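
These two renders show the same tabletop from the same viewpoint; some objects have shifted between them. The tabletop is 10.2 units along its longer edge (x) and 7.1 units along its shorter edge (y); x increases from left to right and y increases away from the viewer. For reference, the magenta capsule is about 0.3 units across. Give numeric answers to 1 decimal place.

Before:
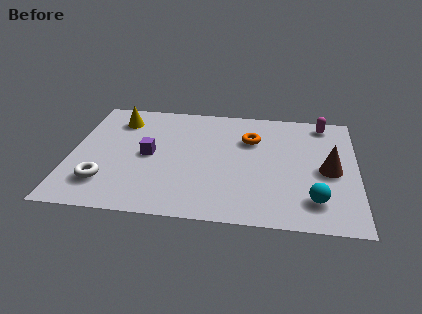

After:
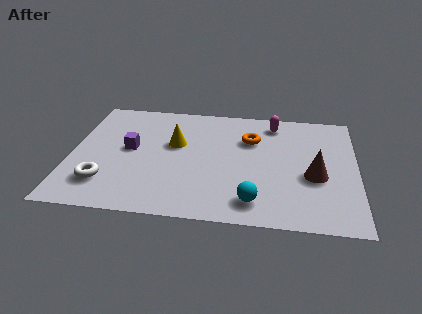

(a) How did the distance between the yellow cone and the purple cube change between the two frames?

-0.7

Before: roughly 2.4 units apart; after: 1.7. That's 0.7 units closer together.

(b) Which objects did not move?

the orange torus and the white torus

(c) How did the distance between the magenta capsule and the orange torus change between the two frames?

-1.5

Before: roughly 2.9 units apart; after: 1.4. That's 1.5 units closer together.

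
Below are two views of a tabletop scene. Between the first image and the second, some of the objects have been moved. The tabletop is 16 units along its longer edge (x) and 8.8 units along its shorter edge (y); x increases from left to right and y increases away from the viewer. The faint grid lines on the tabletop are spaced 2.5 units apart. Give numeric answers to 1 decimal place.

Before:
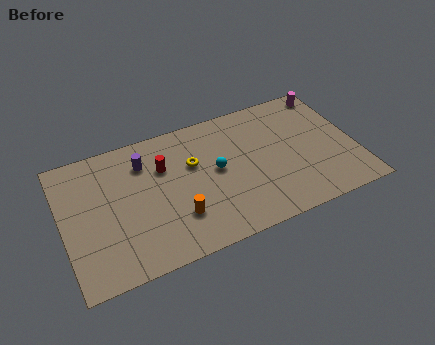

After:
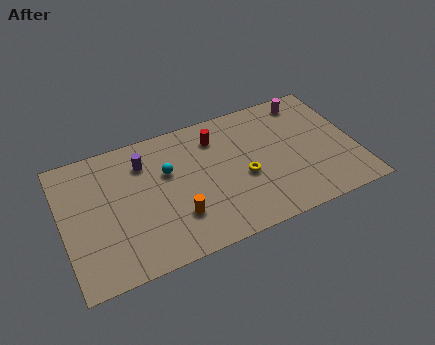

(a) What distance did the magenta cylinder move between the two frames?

1.3

From (15.1, 7.8) to (13.8, 7.6), the magenta cylinder covered √(1.3² + 0.2²) ≈ 1.3 units.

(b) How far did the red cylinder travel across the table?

3.1

The red cylinder moved from about (5.6, 6.0) to (8.6, 6.9), a distance of √(3.0² + 0.9²) ≈ 3.1.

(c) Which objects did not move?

the purple cylinder and the orange cylinder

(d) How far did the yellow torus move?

3.2

The yellow torus was near (7.2, 5.6) before and (9.8, 3.7) after, so it travelled √(2.6² + 1.9²) ≈ 3.2 units.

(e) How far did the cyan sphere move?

2.8

The cyan sphere was near (8.4, 4.7) before and (5.8, 5.6) after, so it travelled √(2.6² + 0.9²) ≈ 2.8 units.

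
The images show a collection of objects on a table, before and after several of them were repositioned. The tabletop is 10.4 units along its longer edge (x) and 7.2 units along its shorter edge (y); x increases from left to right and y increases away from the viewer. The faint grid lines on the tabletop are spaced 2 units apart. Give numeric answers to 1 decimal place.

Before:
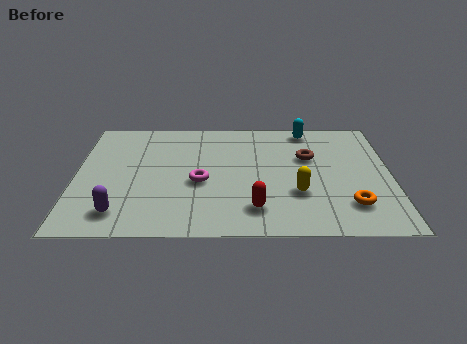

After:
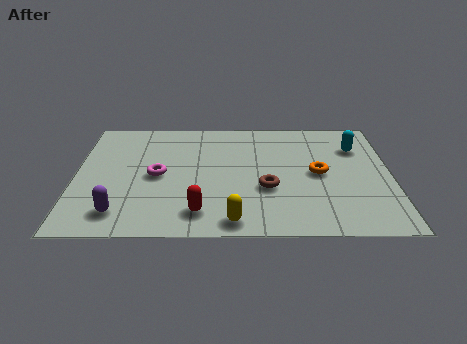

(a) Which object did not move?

the purple capsule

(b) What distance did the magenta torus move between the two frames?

1.5

The magenta torus moved from about (4.1, 3.1) to (2.7, 3.5), a distance of √(1.4² + 0.4²) ≈ 1.5.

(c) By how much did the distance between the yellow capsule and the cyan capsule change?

+2.0

Before: roughly 4.0 units apart; after: 6.0. That's 2.0 units further apart.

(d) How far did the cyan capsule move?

2.0

From (7.7, 6.4) to (9.3, 5.2), the cyan capsule covered √(1.6² + 1.2²) ≈ 2.0 units.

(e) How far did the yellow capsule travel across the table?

2.6

The yellow capsule moved from about (7.3, 2.4) to (5.2, 0.8), a distance of √(2.1² + 1.6²) ≈ 2.6.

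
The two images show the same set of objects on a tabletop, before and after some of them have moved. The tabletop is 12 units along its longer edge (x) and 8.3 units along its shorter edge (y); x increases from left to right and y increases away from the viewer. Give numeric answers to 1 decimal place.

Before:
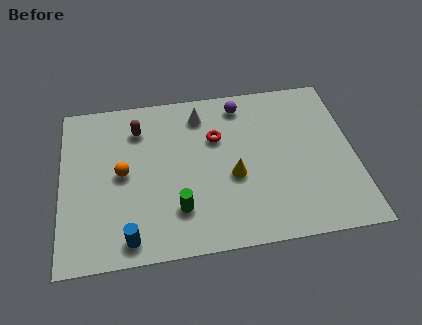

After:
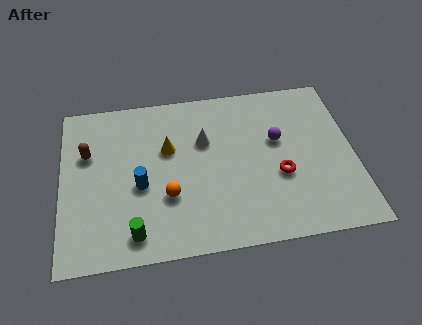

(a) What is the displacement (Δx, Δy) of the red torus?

(2.5, -2.3)

The red torus started near (6.4, 5.5) and ended near (8.9, 3.2).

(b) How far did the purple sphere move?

2.5

The purple sphere was near (7.5, 7.1) before and (8.9, 5.0) after, so it travelled √(1.4² + 2.1²) ≈ 2.5 units.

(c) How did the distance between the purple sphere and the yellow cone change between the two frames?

+0.8

They were about 3.7 units apart before and 4.5 after — 0.8 units further apart.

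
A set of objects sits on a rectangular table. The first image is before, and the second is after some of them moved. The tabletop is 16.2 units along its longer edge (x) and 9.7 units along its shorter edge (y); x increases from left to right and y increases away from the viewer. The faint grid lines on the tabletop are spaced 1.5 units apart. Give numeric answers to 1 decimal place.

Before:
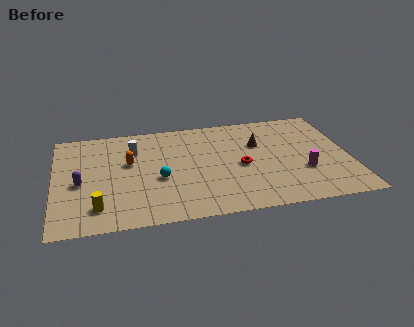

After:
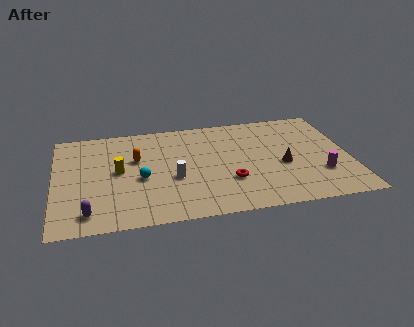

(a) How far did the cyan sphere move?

1.0

From (5.7, 4.0) to (4.7, 4.2), the cyan sphere covered √(1.0² + 0.2²) ≈ 1.0 units.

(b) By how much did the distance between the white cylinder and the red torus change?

-3.3

Before: roughly 6.4 units apart; after: 3.1. That's 3.3 units closer together.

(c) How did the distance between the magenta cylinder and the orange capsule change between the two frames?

+0.7

They were about 9.8 units apart before and 10.5 after — 0.7 units further apart.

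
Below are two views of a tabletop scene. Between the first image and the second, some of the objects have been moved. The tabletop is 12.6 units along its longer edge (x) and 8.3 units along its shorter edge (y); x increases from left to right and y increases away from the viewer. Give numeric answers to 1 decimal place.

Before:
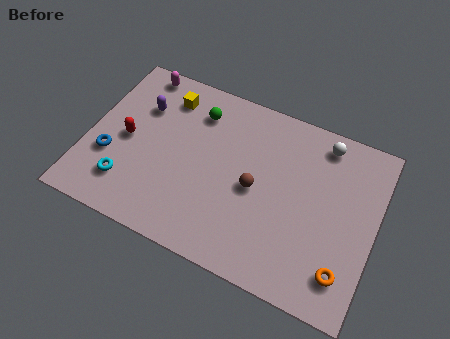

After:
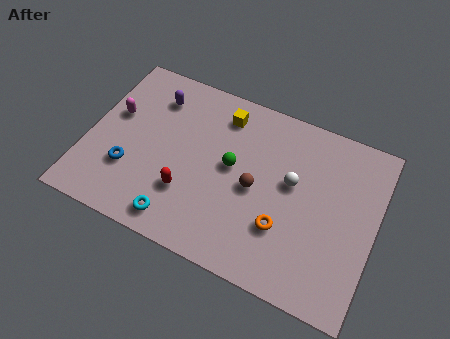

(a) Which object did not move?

the brown sphere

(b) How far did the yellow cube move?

2.5

From (3.1, 6.7) to (5.6, 6.8), the yellow cube covered √(2.5² + 0.1²) ≈ 2.5 units.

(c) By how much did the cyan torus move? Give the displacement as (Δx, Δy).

(2.4, -0.8)

From the two frames, the cyan torus sits at roughly (2.0, 1.9) before and (4.4, 1.1) after.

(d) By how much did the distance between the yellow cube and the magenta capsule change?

+3.3

Before: roughly 1.6 units apart; after: 4.9. That's 3.3 units further apart.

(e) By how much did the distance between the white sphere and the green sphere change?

-2.9

The distance was about 5.5 in the first image and 2.6 in the second, so they moved 2.9 units closer together.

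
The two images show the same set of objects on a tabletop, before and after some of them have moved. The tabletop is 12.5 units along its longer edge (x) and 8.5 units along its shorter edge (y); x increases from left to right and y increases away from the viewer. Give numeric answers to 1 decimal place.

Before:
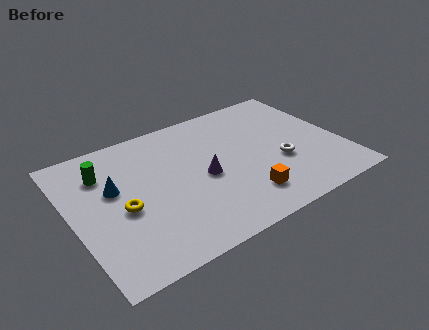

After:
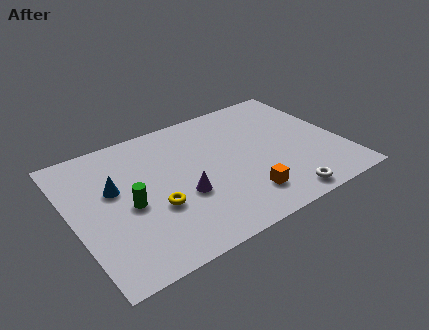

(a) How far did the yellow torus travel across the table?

1.5

From (2.2, 3.7) to (3.6, 3.1), the yellow torus covered √(1.4² + 0.6²) ≈ 1.5 units.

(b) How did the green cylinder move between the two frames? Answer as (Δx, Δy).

(0.8, -2.5)

From the two frames, the green cylinder sits at roughly (1.7, 6.3) before and (2.5, 3.8) after.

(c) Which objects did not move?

the blue cone and the orange cube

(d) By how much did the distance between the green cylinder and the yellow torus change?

-1.3

The distance was about 2.6 in the first image and 1.3 in the second, so they moved 1.3 units closer together.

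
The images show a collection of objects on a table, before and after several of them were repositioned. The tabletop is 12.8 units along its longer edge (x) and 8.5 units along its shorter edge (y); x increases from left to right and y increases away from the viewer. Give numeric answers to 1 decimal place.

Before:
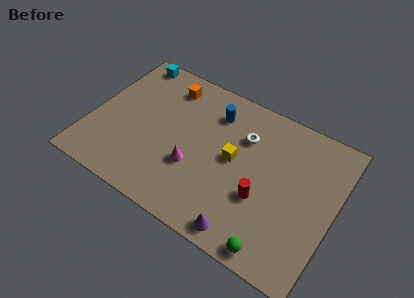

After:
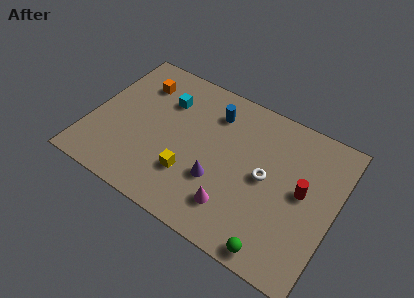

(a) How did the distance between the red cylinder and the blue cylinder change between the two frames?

+0.7

The distance was about 4.7 in the first image and 5.4 in the second, so they moved 0.7 units further apart.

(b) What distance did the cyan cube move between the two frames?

2.8

The cyan cube moved from about (1.3, 7.7) to (3.6, 6.1), a distance of √(2.3² + 1.6²) ≈ 2.8.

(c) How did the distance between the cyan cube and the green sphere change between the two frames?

-2.8

The distance was about 11.3 in the first image and 8.5 in the second, so they moved 2.8 units closer together.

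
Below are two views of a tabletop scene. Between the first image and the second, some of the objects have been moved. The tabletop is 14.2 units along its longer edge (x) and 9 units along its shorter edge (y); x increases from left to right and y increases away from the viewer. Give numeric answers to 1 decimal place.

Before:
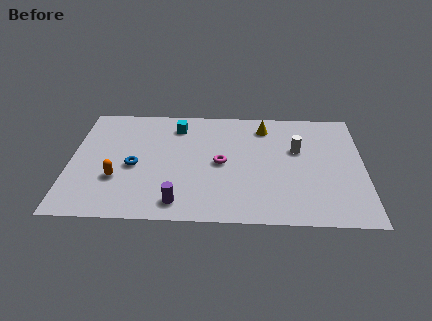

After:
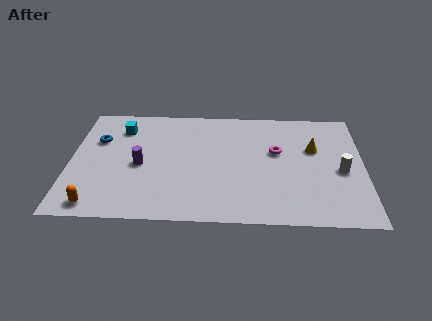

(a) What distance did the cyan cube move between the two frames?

2.7

The cyan cube moved from about (5.1, 7.3) to (2.4, 7.0), a distance of √(2.7² + 0.3²) ≈ 2.7.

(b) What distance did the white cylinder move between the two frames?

2.6

The white cylinder was near (11.0, 5.6) before and (13.1, 4.0) after, so it travelled √(2.1² + 1.6²) ≈ 2.6 units.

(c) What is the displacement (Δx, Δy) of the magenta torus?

(2.7, 1.0)

The magenta torus was at about (7.3, 4.4) and moved to about (10.0, 5.4).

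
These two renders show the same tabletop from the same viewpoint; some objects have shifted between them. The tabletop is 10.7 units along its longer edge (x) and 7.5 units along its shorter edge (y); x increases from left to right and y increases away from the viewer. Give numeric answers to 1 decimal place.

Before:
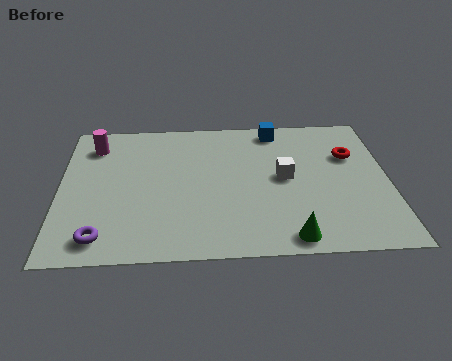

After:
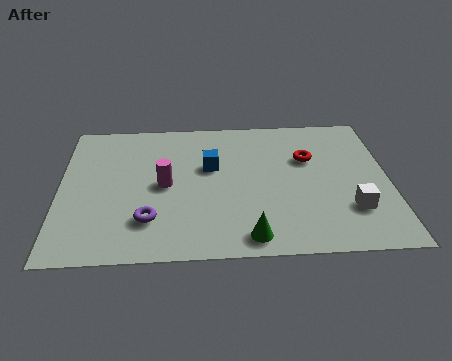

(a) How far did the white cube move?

2.8

From (7.3, 3.9) to (9.4, 2.1), the white cube covered √(2.1² + 1.8²) ≈ 2.8 units.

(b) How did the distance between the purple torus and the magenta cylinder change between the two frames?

-3.0

Before: roughly 4.9 units apart; after: 1.9. That's 3.0 units closer together.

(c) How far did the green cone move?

1.3

The green cone moved from about (7.4, 0.8) to (6.1, 0.9), a distance of √(1.3² + 0.1²) ≈ 1.3.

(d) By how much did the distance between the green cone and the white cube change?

+0.4

The distance was about 3.1 in the first image and 3.5 in the second, so they moved 0.4 units further apart.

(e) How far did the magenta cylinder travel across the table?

3.3

The magenta cylinder was near (1.1, 6.0) before and (3.4, 3.7) after, so it travelled √(2.3² + 2.3²) ≈ 3.3 units.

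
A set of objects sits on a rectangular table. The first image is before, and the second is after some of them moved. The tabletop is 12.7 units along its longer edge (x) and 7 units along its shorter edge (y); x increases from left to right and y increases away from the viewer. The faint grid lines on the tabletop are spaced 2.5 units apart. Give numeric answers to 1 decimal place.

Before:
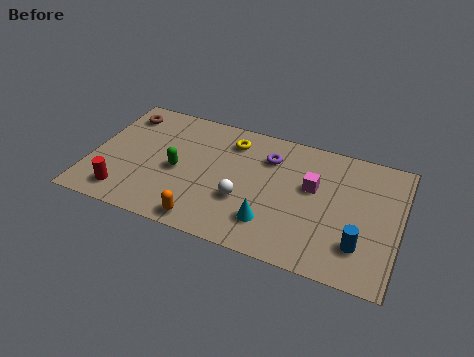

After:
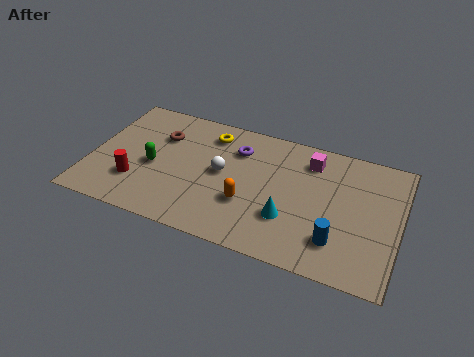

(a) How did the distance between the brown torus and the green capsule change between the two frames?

-1.8

The distance was about 3.6 in the first image and 1.8 in the second, so they moved 1.8 units closer together.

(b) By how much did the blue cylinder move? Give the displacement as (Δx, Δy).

(-0.9, -0.1)

The blue cylinder was at about (11.2, 1.8) and moved to about (10.3, 1.7).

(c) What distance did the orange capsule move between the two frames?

2.3

From (5.0, 0.8) to (6.6, 2.4), the orange capsule covered √(1.6² + 1.6²) ≈ 2.3 units.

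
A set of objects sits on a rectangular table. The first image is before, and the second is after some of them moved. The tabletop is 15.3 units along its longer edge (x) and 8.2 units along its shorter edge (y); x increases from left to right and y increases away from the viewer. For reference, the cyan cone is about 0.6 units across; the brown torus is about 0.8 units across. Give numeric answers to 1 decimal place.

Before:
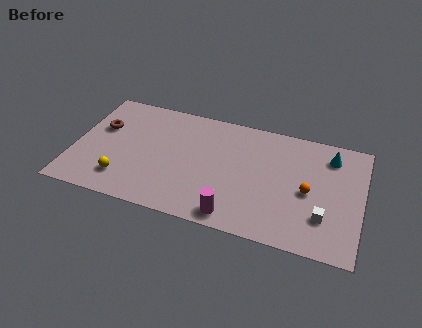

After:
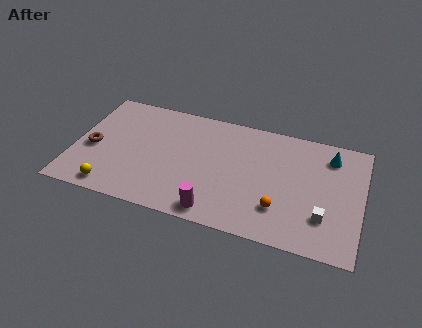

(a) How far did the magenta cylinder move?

1.0

From (8.8, 1.0) to (7.8, 1.0), the magenta cylinder covered √(1.0² + 0.0²) ≈ 1.0 units.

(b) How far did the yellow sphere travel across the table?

0.9

From (2.8, 1.8) to (2.3, 1.0), the yellow sphere covered √(0.5² + 0.8²) ≈ 0.9 units.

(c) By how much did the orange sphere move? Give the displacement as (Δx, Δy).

(-1.4, -1.6)

The orange sphere was at about (12.5, 3.8) and moved to about (11.1, 2.2).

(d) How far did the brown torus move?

1.6

From (1.3, 5.2) to (1.0, 3.6), the brown torus covered √(0.3² + 1.6²) ≈ 1.6 units.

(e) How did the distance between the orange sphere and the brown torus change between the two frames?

-1.1

They were about 11.3 units apart before and 10.2 after — 1.1 units closer together.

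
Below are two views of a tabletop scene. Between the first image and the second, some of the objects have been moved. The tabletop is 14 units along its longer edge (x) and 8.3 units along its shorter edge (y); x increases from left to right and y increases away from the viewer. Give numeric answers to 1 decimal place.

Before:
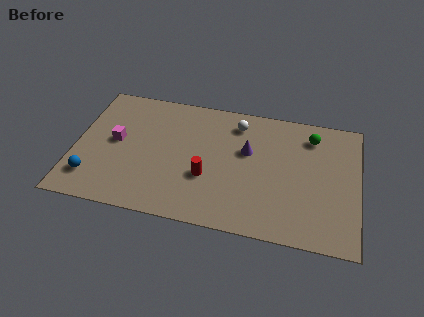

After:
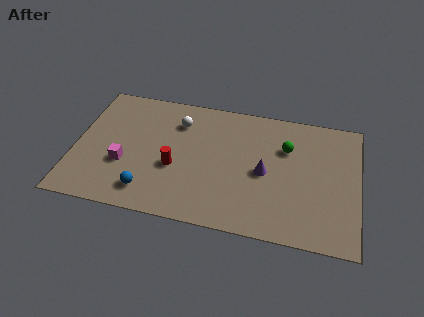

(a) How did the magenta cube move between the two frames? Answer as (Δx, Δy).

(0.5, -1.4)

The magenta cube started near (2.0, 4.4) and ended near (2.5, 3.0).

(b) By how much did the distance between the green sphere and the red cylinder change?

-0.3

The distance was about 6.2 in the first image and 5.9 in the second, so they moved 0.3 units closer together.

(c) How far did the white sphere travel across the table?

2.9

The white sphere moved from about (7.9, 6.8) to (5.0, 6.3), a distance of √(2.9² + 0.5²) ≈ 2.9.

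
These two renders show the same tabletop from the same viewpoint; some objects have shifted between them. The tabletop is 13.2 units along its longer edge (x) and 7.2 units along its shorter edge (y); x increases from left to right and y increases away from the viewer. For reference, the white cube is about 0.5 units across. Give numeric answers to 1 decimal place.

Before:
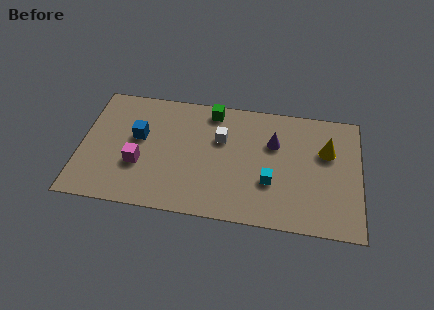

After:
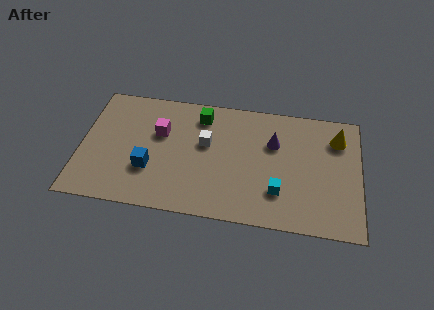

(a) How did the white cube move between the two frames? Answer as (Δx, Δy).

(-0.7, -0.4)

The white cube started near (6.6, 4.7) and ended near (5.9, 4.3).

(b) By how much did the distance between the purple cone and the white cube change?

+0.7

Before: roughly 2.5 units apart; after: 3.2. That's 0.7 units further apart.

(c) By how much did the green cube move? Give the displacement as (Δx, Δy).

(-0.5, -0.4)

The green cube was at about (6.1, 6.3) and moved to about (5.6, 5.9).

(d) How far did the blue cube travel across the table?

1.9

The blue cube was near (2.7, 4.2) before and (3.3, 2.4) after, so it travelled √(0.6² + 1.8²) ≈ 1.9 units.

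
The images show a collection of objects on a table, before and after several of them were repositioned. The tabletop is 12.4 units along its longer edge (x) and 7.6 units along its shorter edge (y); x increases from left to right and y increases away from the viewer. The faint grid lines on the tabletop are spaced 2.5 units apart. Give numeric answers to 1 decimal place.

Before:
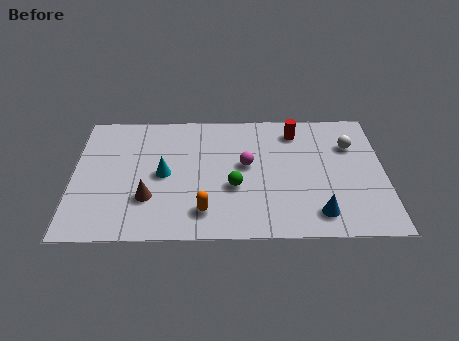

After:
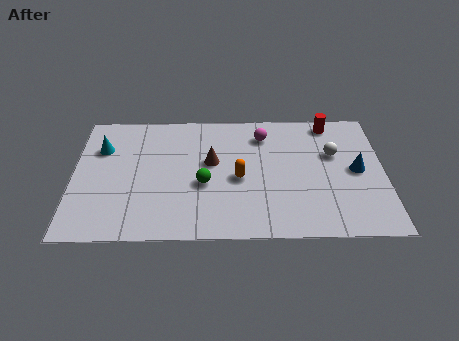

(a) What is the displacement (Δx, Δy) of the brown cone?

(2.5, 2.1)

From the two frames, the brown cone sits at roughly (3.0, 2.3) before and (5.5, 4.4) after.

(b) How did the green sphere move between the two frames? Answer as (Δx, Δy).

(-1.2, 0.2)

The green sphere started near (6.4, 2.9) and ended near (5.2, 3.1).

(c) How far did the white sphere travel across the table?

0.9

From (11.1, 5.3) to (10.4, 4.8), the white sphere covered √(0.7² + 0.5²) ≈ 0.9 units.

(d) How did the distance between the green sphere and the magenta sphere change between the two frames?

+2.4

They were about 1.4 units apart before and 3.8 after — 2.4 units further apart.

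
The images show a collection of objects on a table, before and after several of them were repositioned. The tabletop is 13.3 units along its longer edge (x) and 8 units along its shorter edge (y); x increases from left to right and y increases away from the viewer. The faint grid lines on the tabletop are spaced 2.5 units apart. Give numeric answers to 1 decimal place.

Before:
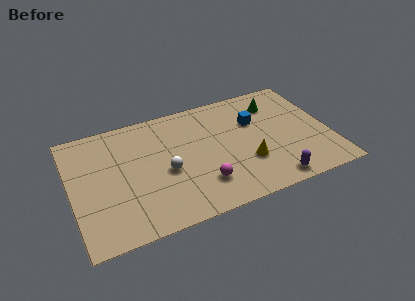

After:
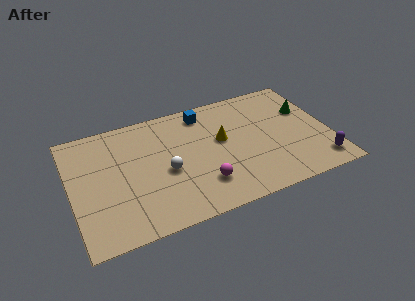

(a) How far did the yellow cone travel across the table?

2.3

The yellow cone was near (8.9, 2.6) before and (7.8, 4.6) after, so it travelled √(1.1² + 2.0²) ≈ 2.3 units.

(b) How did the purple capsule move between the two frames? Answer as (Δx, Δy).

(2.5, 0.4)

The purple capsule started near (10.0, 0.9) and ended near (12.5, 1.3).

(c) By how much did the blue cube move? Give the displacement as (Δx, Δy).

(-2.5, 1.5)

The blue cube was at about (9.6, 5.3) and moved to about (7.1, 6.8).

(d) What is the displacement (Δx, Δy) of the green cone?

(1.5, -1.0)

The green cone started near (10.8, 6.2) and ended near (12.3, 5.2).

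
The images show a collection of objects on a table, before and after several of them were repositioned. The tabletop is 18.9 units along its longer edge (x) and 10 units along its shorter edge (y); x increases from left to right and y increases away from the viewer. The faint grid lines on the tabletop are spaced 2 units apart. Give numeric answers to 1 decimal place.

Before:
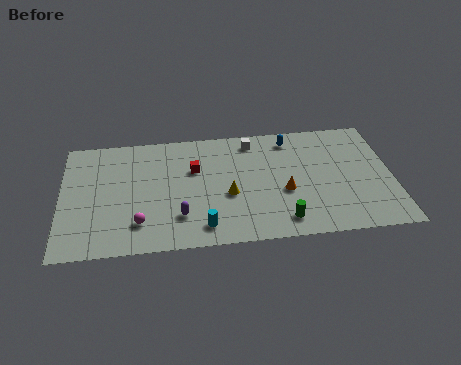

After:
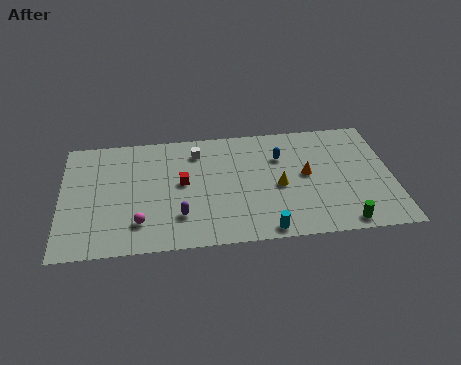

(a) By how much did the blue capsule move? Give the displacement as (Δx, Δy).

(-0.6, -1.5)

The blue capsule was at about (13.2, 8.5) and moved to about (12.6, 7.0).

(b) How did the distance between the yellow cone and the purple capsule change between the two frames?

+2.8

Before: roughly 3.2 units apart; after: 6.0. That's 2.8 units further apart.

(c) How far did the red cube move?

1.3

The red cube was near (7.6, 6.5) before and (6.9, 5.4) after, so it travelled √(0.7² + 1.1²) ≈ 1.3 units.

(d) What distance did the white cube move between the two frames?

3.3

The white cube moved from about (11.0, 8.6) to (7.8, 8.0), a distance of √(3.2² + 0.6²) ≈ 3.3.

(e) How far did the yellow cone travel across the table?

2.9

From (9.5, 4.1) to (12.4, 4.5), the yellow cone covered √(2.9² + 0.4²) ≈ 2.9 units.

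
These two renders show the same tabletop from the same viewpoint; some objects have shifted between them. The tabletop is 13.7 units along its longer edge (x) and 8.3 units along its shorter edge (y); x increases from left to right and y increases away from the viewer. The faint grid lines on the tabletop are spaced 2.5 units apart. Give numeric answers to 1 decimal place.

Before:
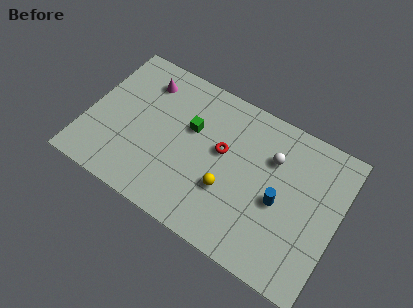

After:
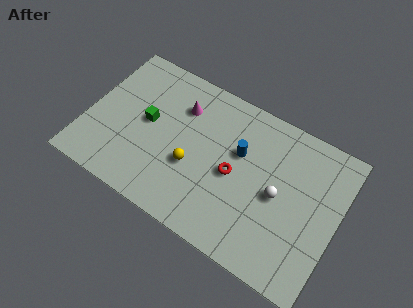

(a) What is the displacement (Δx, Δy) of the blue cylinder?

(-2.4, 1.5)

The blue cylinder started near (10.6, 3.7) and ended near (8.2, 5.2).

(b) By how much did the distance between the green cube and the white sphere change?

+2.9

The distance was about 4.4 in the first image and 7.3 in the second, so they moved 2.9 units further apart.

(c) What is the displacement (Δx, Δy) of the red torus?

(0.8, -0.9)

The red torus was at about (7.3, 4.8) and moved to about (8.1, 3.9).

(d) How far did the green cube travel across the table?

2.4

The green cube was near (5.5, 5.2) before and (3.2, 4.4) after, so it travelled √(2.3² + 0.8²) ≈ 2.4 units.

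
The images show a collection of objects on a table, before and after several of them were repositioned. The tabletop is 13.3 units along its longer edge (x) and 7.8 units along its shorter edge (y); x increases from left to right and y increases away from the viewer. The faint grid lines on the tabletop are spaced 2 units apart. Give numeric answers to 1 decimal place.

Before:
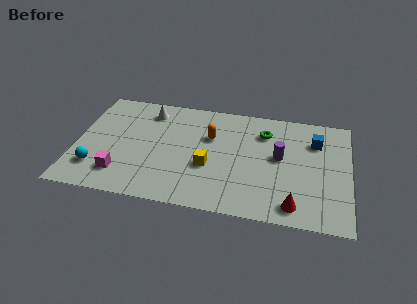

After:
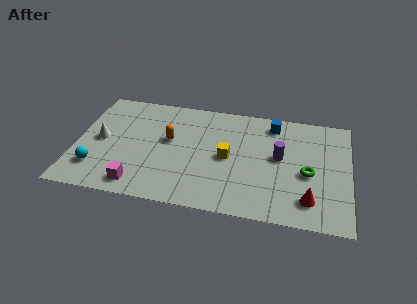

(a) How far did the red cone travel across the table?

0.9

The red cone moved from about (10.7, 1.1) to (11.4, 1.6), a distance of √(0.7² + 0.5²) ≈ 0.9.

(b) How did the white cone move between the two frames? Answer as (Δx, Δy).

(-2.2, -2.5)

The white cone was at about (3.4, 6.4) and moved to about (1.2, 3.9).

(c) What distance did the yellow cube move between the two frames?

1.2

The yellow cube moved from about (6.5, 3.0) to (7.4, 3.8), a distance of √(0.9² + 0.8²) ≈ 1.2.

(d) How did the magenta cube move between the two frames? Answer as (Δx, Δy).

(0.9, -0.6)

The magenta cube was at about (2.3, 1.7) and moved to about (3.2, 1.1).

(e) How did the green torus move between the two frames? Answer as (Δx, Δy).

(2.2, -2.5)

The green torus was at about (9.1, 5.9) and moved to about (11.3, 3.4).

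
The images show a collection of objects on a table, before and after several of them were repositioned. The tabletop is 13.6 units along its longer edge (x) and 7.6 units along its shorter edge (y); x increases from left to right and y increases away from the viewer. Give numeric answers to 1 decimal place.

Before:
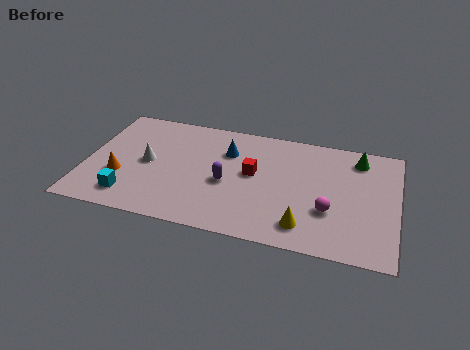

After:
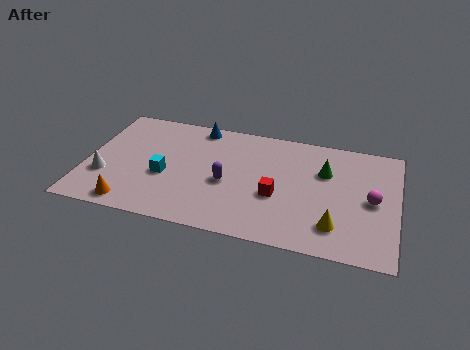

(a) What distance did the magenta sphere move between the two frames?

2.1

The magenta sphere was near (10.7, 2.6) before and (12.5, 3.7) after, so it travelled √(1.8² + 1.1²) ≈ 2.1 units.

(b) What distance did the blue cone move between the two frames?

2.0

The blue cone moved from about (6.1, 5.4) to (4.7, 6.8), a distance of √(1.4² + 1.4²) ≈ 2.0.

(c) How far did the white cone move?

2.2

The white cone moved from about (2.7, 3.8) to (0.9, 2.5), a distance of √(1.8² + 1.3²) ≈ 2.2.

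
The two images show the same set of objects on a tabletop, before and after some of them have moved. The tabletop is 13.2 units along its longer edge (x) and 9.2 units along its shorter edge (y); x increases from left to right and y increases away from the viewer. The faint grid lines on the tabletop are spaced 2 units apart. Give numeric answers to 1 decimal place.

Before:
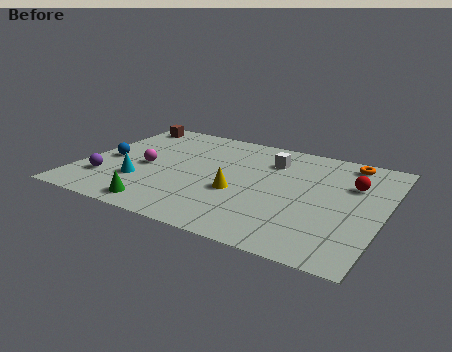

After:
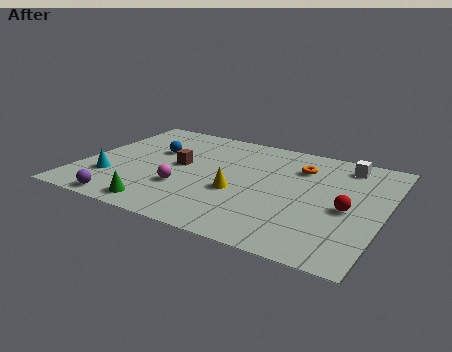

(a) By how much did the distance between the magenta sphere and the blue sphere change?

+1.6

The distance was about 1.7 in the first image and 3.3 in the second, so they moved 1.6 units further apart.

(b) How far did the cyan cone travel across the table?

1.3

The cyan cone moved from about (2.8, 2.8) to (1.5, 2.6), a distance of √(1.3² + 0.2²) ≈ 1.3.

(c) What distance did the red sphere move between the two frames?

2.1

The red sphere moved from about (11.7, 6.2) to (11.7, 4.1), a distance of √(0.0² + 2.1²) ≈ 2.1.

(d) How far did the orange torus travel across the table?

2.4

The orange torus was near (11.3, 8.1) before and (9.3, 6.8) after, so it travelled √(2.0² + 1.3²) ≈ 2.4 units.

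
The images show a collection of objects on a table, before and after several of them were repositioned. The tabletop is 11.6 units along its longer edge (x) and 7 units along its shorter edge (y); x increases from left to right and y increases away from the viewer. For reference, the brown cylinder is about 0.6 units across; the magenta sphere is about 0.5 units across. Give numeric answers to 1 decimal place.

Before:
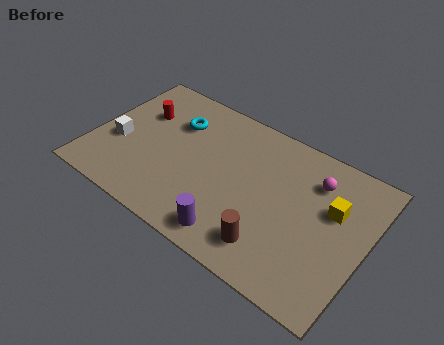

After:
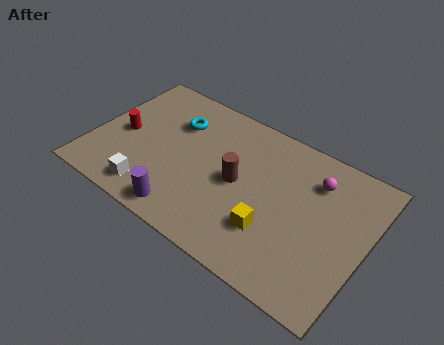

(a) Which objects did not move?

the cyan torus and the magenta sphere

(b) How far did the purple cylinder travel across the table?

2.1

The purple cylinder was near (6.5, 1.0) before and (4.4, 0.9) after, so it travelled √(2.1² + 0.1²) ≈ 2.1 units.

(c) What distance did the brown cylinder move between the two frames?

2.8

From (8.0, 1.4) to (6.2, 3.5), the brown cylinder covered √(1.8² + 2.1²) ≈ 2.8 units.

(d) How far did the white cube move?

2.5

The white cube moved from about (1.1, 2.8) to (2.9, 1.1), a distance of √(1.8² + 1.7²) ≈ 2.5.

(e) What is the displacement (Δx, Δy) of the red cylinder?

(-0.5, -1.4)

The red cylinder was at about (1.7, 4.7) and moved to about (1.2, 3.3).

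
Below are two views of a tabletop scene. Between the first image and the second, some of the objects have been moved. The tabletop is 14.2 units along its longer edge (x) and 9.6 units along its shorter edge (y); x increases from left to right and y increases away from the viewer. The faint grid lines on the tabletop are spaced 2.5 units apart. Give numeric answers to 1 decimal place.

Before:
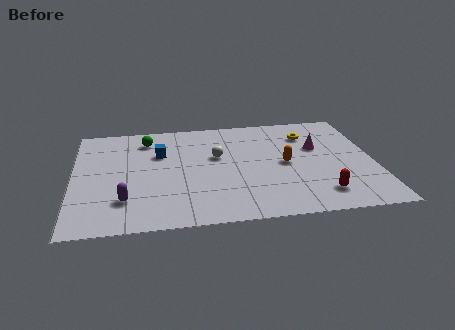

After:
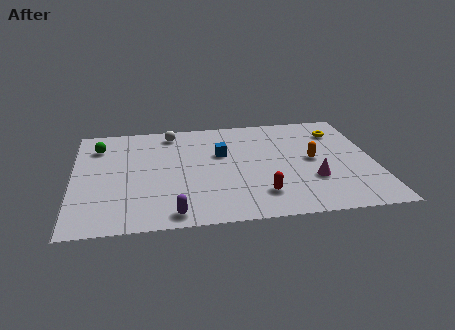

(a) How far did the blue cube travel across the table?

2.9

The blue cube was near (4.1, 6.4) before and (7.0, 6.0) after, so it travelled √(2.9² + 0.4²) ≈ 2.9 units.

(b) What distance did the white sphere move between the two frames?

3.3

The white sphere was near (6.8, 5.8) before and (4.7, 8.3) after, so it travelled √(2.1² + 2.5²) ≈ 3.3 units.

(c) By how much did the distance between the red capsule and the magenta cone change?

-1.5

The distance was about 4.2 in the first image and 2.7 in the second, so they moved 1.5 units closer together.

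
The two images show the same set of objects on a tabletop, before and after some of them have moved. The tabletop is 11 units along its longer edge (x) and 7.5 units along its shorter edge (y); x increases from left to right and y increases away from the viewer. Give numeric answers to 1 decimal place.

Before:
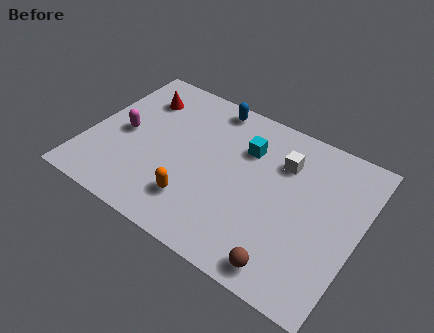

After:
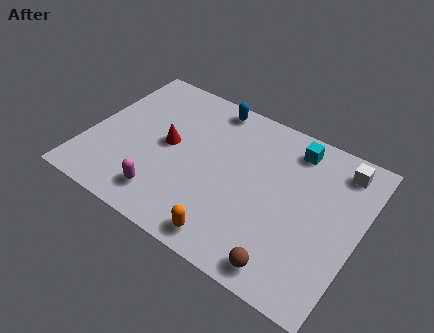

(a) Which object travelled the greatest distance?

the magenta capsule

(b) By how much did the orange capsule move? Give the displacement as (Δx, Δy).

(1.6, -0.9)

The orange capsule was at about (4.7, 1.8) and moved to about (6.3, 0.9).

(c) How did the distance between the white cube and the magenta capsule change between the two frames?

+1.5

The distance was about 6.6 in the first image and 8.1 in the second, so they moved 1.5 units further apart.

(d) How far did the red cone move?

2.3

The red cone moved from about (1.7, 5.7) to (3.2, 3.9), a distance of √(1.5² + 1.8²) ≈ 2.3.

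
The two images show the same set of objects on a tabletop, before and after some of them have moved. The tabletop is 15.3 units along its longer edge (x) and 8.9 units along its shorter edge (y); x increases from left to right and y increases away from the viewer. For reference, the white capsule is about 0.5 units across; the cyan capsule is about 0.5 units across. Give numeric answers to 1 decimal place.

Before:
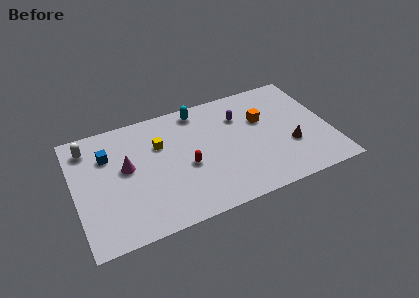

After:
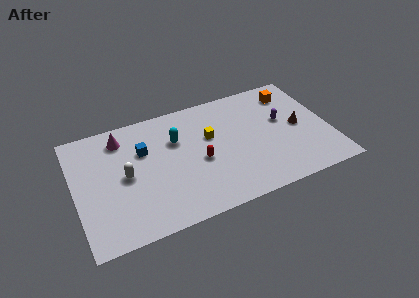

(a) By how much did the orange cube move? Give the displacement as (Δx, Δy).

(2.0, 1.5)

The orange cube started near (11.4, 5.7) and ended near (13.4, 7.2).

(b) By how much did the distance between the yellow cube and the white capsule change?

+0.9

Before: roughly 4.4 units apart; after: 5.3. That's 0.9 units further apart.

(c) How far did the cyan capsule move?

2.3

The cyan capsule was near (7.7, 7.8) before and (6.2, 6.0) after, so it travelled √(1.5² + 1.8²) ≈ 2.3 units.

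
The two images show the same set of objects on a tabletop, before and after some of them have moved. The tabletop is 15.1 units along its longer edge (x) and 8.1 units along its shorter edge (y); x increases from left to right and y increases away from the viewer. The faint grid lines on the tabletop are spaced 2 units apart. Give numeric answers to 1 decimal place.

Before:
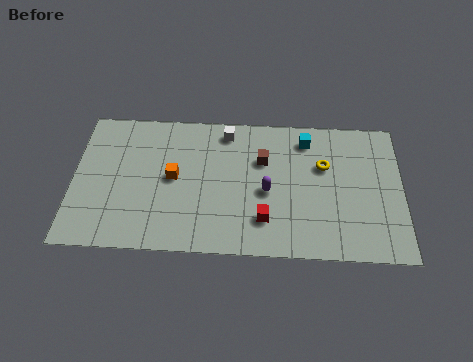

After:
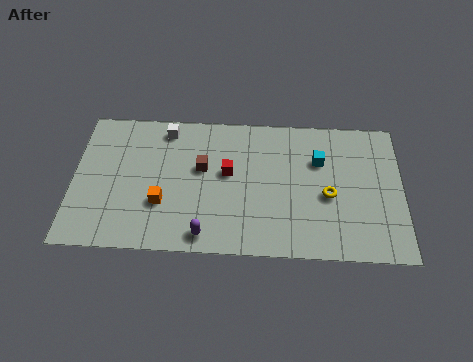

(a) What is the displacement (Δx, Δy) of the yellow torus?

(0.2, -1.7)

The yellow torus started near (11.5, 5.2) and ended near (11.7, 3.5).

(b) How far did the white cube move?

2.8

The white cube was near (7.0, 7.0) before and (4.2, 7.0) after, so it travelled √(2.8² + 0.0²) ≈ 2.8 units.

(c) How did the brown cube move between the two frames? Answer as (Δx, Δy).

(-2.8, -0.6)

From the two frames, the brown cube sits at roughly (8.7, 5.4) before and (5.9, 4.8) after.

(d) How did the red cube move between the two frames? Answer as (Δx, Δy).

(-1.7, 2.6)

From the two frames, the red cube sits at roughly (8.8, 2.0) before and (7.1, 4.6) after.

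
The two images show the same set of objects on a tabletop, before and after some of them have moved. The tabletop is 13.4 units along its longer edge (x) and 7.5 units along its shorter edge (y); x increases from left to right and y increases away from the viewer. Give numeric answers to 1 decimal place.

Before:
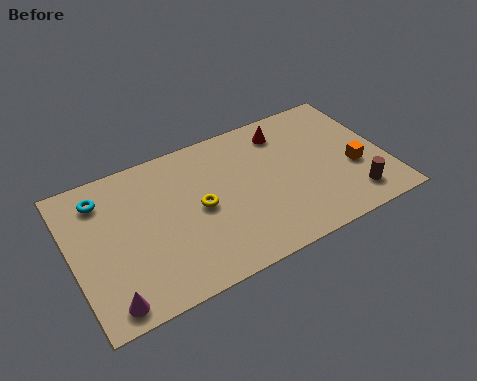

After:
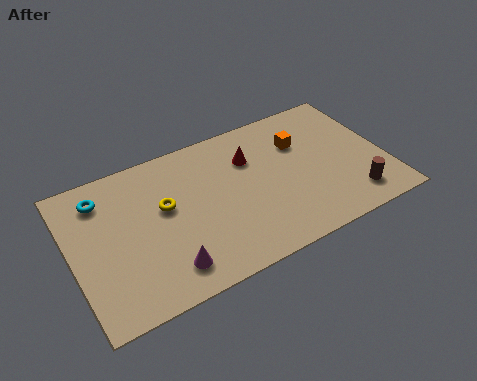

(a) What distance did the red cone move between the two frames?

1.8

The red cone was near (9.4, 6.1) before and (7.8, 5.3) after, so it travelled √(1.6² + 0.8²) ≈ 1.8 units.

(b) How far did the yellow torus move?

1.6

From (5.4, 3.7) to (4.0, 4.4), the yellow torus covered √(1.4² + 0.7²) ≈ 1.6 units.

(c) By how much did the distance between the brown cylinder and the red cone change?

+0.3

The distance was about 5.2 in the first image and 5.5 in the second, so they moved 0.3 units further apart.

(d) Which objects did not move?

the cyan torus and the brown cylinder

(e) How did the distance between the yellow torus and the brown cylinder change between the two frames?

+1.6

Before: roughly 6.7 units apart; after: 8.3. That's 1.6 units further apart.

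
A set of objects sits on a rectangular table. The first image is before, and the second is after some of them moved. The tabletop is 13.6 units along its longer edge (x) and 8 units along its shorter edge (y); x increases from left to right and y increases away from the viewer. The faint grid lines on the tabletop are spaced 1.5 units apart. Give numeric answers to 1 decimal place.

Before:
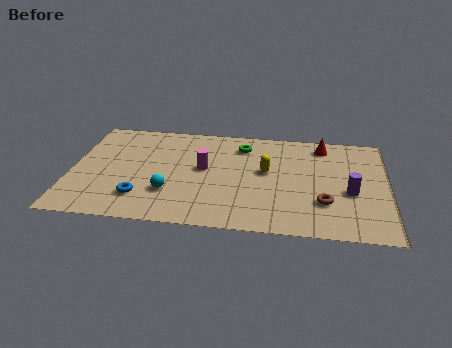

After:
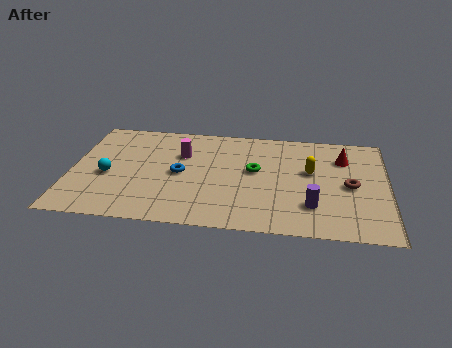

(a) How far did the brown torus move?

1.8

From (10.9, 2.4) to (12.0, 3.8), the brown torus covered √(1.1² + 1.4²) ≈ 1.8 units.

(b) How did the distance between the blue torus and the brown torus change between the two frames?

-0.5

The distance was about 7.8 in the first image and 7.3 in the second, so they moved 0.5 units closer together.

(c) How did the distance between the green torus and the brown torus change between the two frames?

-1.2

Before: roughly 5.4 units apart; after: 4.2. That's 1.2 units closer together.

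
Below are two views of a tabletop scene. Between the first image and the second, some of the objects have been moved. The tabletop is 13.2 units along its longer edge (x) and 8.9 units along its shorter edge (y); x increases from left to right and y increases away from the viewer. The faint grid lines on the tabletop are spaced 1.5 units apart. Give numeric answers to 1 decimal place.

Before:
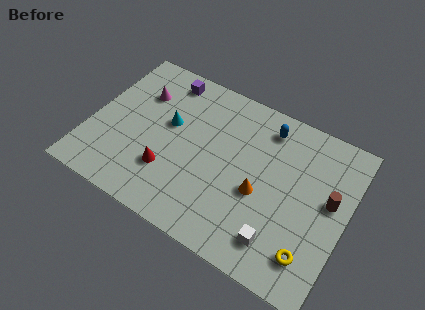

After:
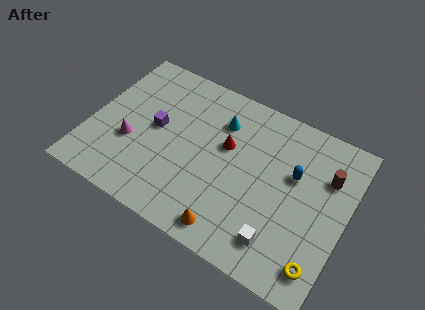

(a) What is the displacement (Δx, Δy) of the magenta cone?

(0.0, -3.0)

From the two frames, the magenta cone sits at roughly (2.2, 6.3) before and (2.2, 3.3) after.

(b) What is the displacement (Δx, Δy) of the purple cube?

(0.0, -3.0)

From the two frames, the purple cube sits at roughly (3.3, 7.7) before and (3.3, 4.7) after.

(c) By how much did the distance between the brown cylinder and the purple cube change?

-0.6

They were about 9.4 units apart before and 8.8 after — 0.6 units closer together.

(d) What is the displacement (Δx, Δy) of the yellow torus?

(0.5, -0.3)

The yellow torus was at about (11.8, 1.8) and moved to about (12.3, 1.5).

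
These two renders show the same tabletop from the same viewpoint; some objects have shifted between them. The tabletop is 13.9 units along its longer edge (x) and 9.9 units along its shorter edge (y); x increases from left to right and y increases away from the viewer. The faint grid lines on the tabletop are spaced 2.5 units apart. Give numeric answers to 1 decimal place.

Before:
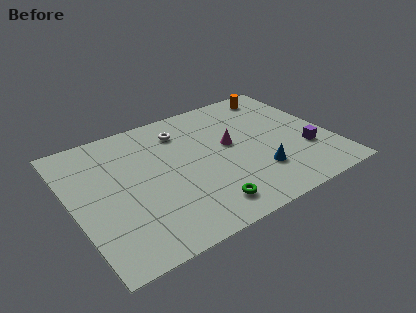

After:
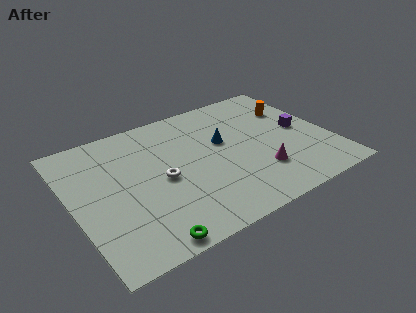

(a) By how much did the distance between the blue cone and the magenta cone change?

+0.5

Before: roughly 3.0 units apart; after: 3.5. That's 0.5 units further apart.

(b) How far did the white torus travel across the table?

3.6

The white torus moved from about (6.3, 7.8) to (4.7, 4.6), a distance of √(1.6² + 3.2²) ≈ 3.6.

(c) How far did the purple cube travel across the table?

1.8

The purple cube was near (12.4, 3.2) before and (12.5, 5.0) after, so it travelled √(0.1² + 1.8²) ≈ 1.8 units.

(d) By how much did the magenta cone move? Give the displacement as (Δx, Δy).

(1.1, -2.8)

The magenta cone was at about (8.6, 5.5) and moved to about (9.7, 2.7).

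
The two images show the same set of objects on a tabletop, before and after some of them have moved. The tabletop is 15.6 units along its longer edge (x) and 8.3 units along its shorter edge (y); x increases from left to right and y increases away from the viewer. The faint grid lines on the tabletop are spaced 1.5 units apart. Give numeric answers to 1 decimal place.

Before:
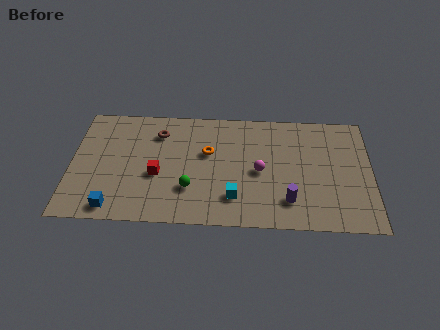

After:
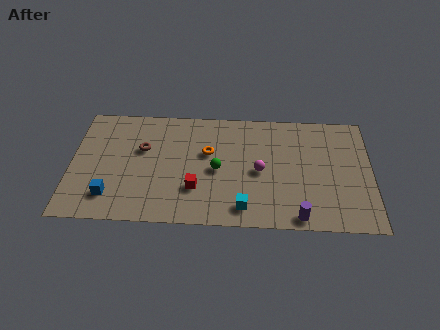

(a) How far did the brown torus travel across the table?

1.4

The brown torus was near (4.5, 6.4) before and (3.7, 5.2) after, so it travelled √(0.8² + 1.2²) ≈ 1.4 units.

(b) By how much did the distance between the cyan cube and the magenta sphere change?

+0.4

The distance was about 2.3 in the first image and 2.7 in the second, so they moved 0.4 units further apart.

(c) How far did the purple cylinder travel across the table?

1.2

The purple cylinder was near (11.3, 1.9) before and (11.8, 0.8) after, so it travelled √(0.5² + 1.1²) ≈ 1.2 units.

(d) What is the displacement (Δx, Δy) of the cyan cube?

(0.5, -0.7)

The cyan cube started near (8.5, 2.0) and ended near (9.0, 1.3).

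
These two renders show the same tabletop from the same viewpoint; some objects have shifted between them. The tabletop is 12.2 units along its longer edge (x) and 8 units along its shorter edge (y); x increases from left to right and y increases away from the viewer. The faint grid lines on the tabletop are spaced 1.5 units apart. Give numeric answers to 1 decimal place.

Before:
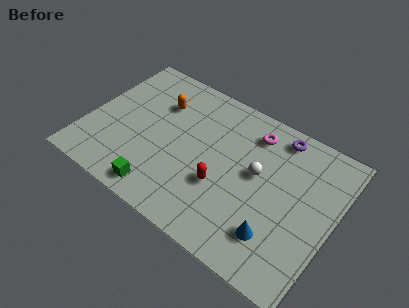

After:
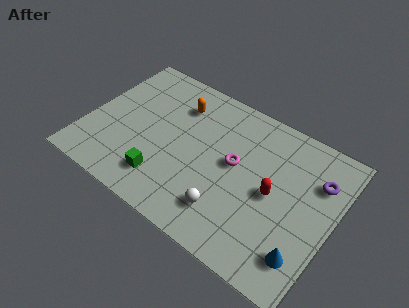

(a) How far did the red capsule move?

2.6

The red capsule moved from about (6.9, 2.9) to (9.3, 3.9), a distance of √(2.4² + 1.0²) ≈ 2.6.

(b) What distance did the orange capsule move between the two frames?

1.0

The orange capsule was near (3.2, 5.7) before and (4.1, 6.1) after, so it travelled √(0.9² + 0.4²) ≈ 1.0 units.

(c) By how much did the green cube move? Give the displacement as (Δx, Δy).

(0.0, 0.7)

The green cube started near (4.2, 1.0) and ended near (4.2, 1.7).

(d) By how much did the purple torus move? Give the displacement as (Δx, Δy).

(2.2, -1.3)

From the two frames, the purple torus sits at roughly (9.0, 7.0) before and (11.2, 5.7) after.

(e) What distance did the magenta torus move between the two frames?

2.2

The magenta torus was near (7.8, 6.5) before and (7.3, 4.4) after, so it travelled √(0.5² + 2.1²) ≈ 2.2 units.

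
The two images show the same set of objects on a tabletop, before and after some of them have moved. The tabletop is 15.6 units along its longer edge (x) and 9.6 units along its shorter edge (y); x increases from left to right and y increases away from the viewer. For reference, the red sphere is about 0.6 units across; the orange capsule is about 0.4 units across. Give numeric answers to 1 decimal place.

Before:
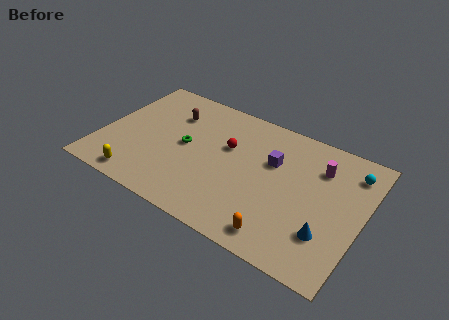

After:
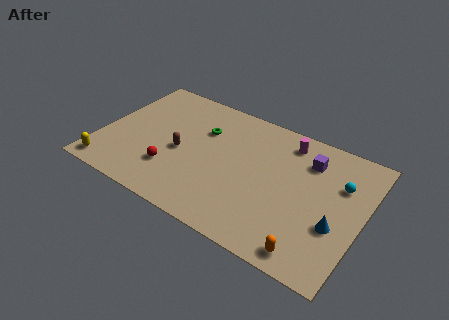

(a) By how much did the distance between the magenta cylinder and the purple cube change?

-1.2

They were about 2.8 units apart before and 1.6 after — 1.2 units closer together.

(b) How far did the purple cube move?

2.3

The purple cube moved from about (10.1, 6.2) to (12.1, 7.3), a distance of √(2.0² + 1.1²) ≈ 2.3.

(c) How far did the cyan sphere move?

1.3

The cyan sphere was near (14.6, 7.7) before and (14.1, 6.5) after, so it travelled √(0.5² + 1.2²) ≈ 1.3 units.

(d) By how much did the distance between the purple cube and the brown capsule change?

+1.5

Before: roughly 6.4 units apart; after: 7.9. That's 1.5 units further apart.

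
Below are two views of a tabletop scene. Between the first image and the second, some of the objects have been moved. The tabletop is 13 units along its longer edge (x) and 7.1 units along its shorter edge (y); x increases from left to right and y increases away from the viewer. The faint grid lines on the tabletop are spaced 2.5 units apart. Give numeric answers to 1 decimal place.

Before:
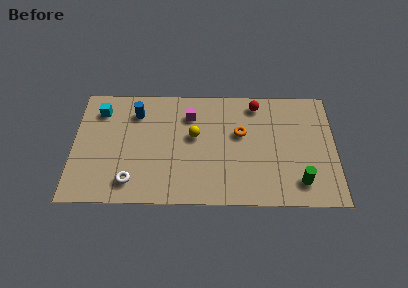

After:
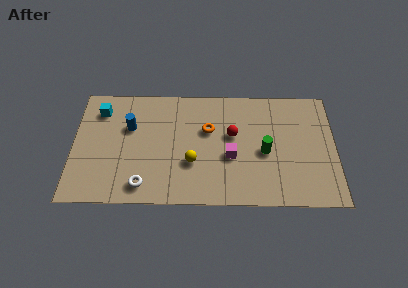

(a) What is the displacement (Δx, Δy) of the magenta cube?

(2.0, -2.5)

The magenta cube was at about (5.8, 5.4) and moved to about (7.8, 2.9).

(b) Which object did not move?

the cyan cube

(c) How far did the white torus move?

0.6

From (2.9, 1.3) to (3.5, 1.1), the white torus covered √(0.6² + 0.2²) ≈ 0.6 units.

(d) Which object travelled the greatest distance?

the magenta cube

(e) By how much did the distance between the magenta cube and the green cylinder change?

-5.0

Before: roughly 6.7 units apart; after: 1.7. That's 5.0 units closer together.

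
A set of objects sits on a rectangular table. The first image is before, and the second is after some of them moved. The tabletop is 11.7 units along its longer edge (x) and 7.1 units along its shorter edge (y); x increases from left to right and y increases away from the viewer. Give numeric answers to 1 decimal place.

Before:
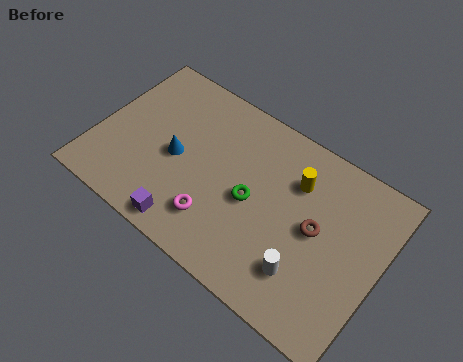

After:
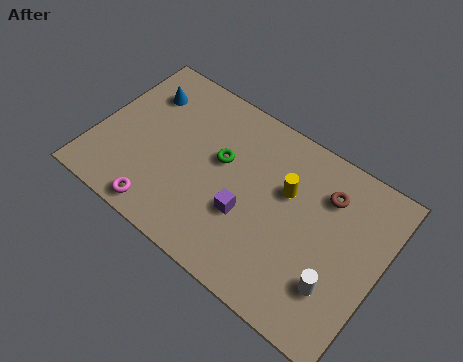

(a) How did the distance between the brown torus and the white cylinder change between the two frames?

+1.5

They were about 1.9 units apart before and 3.4 after — 1.5 units further apart.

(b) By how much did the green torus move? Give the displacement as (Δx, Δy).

(-1.5, 0.9)

From the two frames, the green torus sits at roughly (6.5, 3.3) before and (5.0, 4.2) after.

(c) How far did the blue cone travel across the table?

2.7

From (3.3, 3.3) to (1.5, 5.3), the blue cone covered √(1.8² + 2.0²) ≈ 2.7 units.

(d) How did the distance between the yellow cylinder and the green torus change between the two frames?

+0.4

The distance was about 2.3 in the first image and 2.7 in the second, so they moved 0.4 units further apart.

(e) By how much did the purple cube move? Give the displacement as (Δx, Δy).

(2.1, 1.8)

The purple cube started near (4.3, 0.8) and ended near (6.4, 2.6).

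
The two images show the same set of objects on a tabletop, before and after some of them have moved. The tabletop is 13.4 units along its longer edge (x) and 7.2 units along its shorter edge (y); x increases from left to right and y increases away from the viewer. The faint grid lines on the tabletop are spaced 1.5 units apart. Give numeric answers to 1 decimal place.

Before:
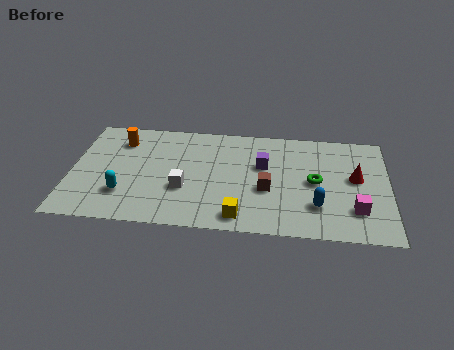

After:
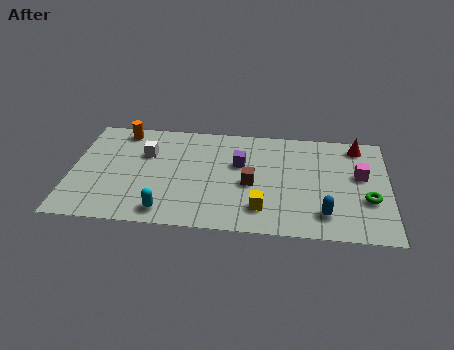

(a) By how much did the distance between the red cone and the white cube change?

+1.8

Before: roughly 7.3 units apart; after: 9.1. That's 1.8 units further apart.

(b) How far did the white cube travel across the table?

2.8

From (4.8, 2.6) to (3.1, 4.8), the white cube covered √(1.7² + 2.2²) ≈ 2.8 units.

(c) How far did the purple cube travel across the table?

1.0

The purple cube was near (8.1, 4.5) before and (7.1, 4.5) after, so it travelled √(1.0² + 0.0²) ≈ 1.0 units.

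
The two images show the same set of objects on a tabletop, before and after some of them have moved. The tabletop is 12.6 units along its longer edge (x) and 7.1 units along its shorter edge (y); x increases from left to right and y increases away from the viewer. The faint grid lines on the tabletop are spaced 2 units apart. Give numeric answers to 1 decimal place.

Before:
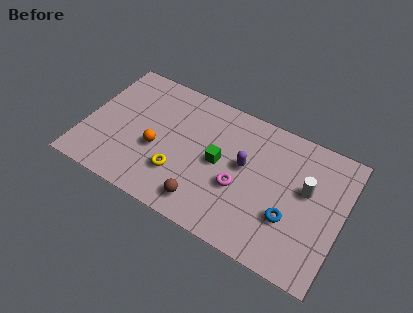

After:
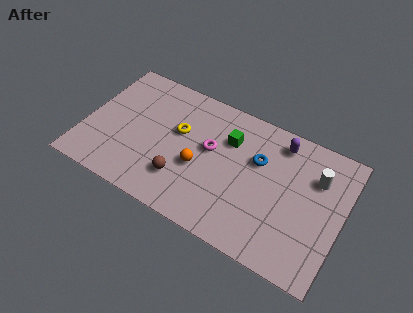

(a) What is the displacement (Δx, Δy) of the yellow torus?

(-0.3, 2.2)

The yellow torus was at about (4.8, 2.1) and moved to about (4.5, 4.3).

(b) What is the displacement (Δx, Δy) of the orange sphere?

(2.1, 0.0)

The orange sphere started near (3.6, 2.9) and ended near (5.7, 2.9).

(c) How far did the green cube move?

1.4

From (6.6, 3.6) to (6.9, 5.0), the green cube covered √(0.3² + 1.4²) ≈ 1.4 units.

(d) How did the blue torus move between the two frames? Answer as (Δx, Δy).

(-1.8, 2.2)

The blue torus was at about (10.2, 2.4) and moved to about (8.4, 4.6).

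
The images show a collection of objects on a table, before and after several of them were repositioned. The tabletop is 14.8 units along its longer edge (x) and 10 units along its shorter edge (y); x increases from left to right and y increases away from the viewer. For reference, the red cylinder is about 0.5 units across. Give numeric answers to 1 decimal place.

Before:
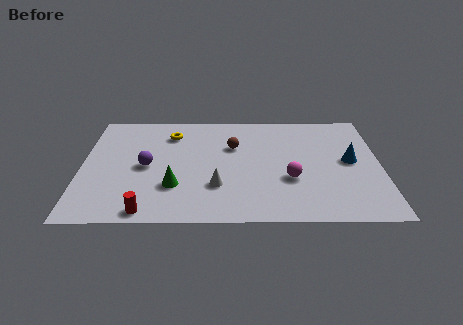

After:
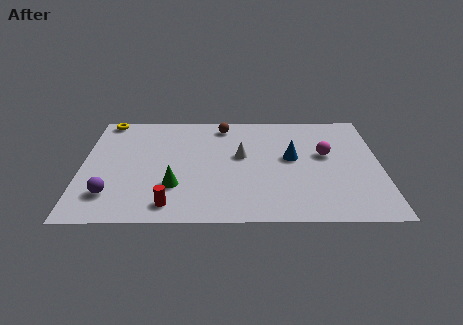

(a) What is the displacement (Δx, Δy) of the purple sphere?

(-1.7, -2.5)

The purple sphere was at about (3.2, 4.8) and moved to about (1.5, 2.3).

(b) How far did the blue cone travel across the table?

2.9

From (13.3, 5.2) to (10.4, 5.5), the blue cone covered √(2.9² + 0.3²) ≈ 2.9 units.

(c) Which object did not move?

the green cone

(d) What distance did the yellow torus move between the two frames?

3.6

From (4.4, 7.8) to (1.1, 9.2), the yellow torus covered √(3.3² + 1.4²) ≈ 3.6 units.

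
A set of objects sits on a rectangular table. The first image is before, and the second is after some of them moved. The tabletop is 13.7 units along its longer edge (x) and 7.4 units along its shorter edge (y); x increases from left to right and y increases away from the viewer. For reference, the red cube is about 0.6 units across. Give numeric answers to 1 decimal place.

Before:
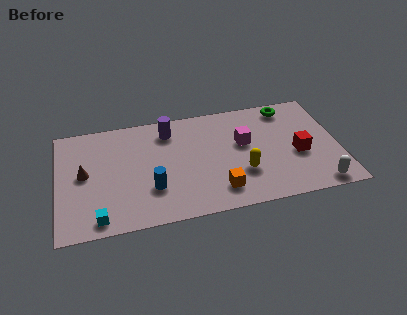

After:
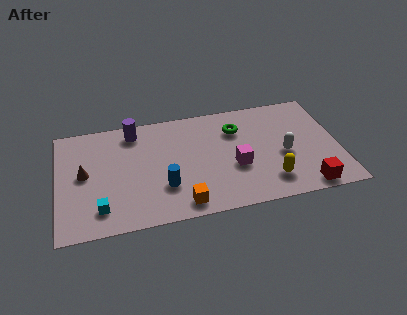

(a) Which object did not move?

the brown cone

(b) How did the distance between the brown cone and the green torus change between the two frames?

-2.8

They were about 10.4 units apart before and 7.6 after — 2.8 units closer together.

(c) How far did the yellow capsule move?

1.5

The yellow capsule was near (8.9, 2.4) before and (10.2, 1.6) after, so it travelled √(1.3² + 0.8²) ≈ 1.5 units.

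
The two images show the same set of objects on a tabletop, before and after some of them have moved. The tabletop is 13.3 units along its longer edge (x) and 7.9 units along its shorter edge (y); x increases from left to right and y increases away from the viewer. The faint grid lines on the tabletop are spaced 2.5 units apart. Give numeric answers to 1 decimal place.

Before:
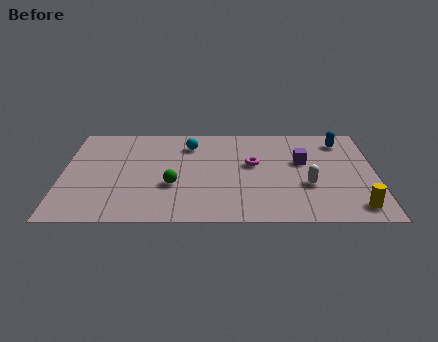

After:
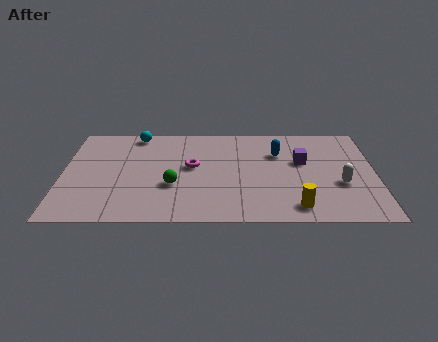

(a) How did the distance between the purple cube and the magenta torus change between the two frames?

+2.6

The distance was about 2.1 in the first image and 4.7 in the second, so they moved 2.6 units further apart.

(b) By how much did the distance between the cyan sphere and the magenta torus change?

+0.5

The distance was about 3.1 in the first image and 3.6 in the second, so they moved 0.5 units further apart.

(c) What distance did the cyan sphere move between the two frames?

2.5

The cyan sphere was near (5.4, 6.2) before and (3.1, 7.1) after, so it travelled √(2.3² + 0.9²) ≈ 2.5 units.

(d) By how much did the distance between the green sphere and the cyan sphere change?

+1.1

Before: roughly 3.4 units apart; after: 4.5. That's 1.1 units further apart.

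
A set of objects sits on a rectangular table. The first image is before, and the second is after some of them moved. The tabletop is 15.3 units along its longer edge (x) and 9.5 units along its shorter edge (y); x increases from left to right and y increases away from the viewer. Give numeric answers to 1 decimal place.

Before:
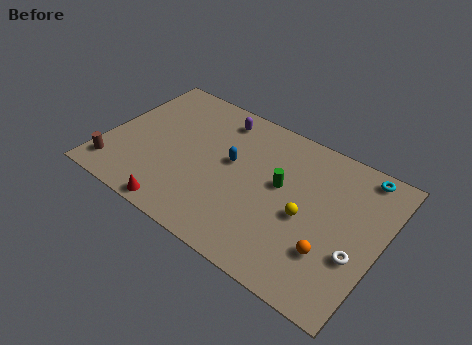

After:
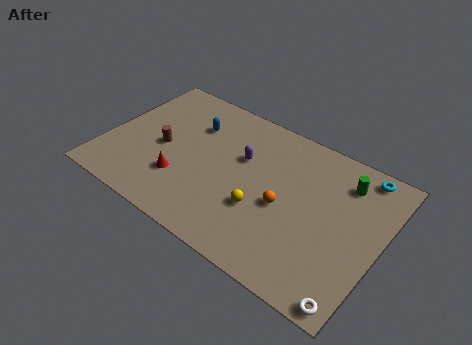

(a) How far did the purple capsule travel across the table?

2.6

The purple capsule moved from about (5.7, 8.0) to (7.4, 6.0), a distance of √(1.7² + 2.0²) ≈ 2.6.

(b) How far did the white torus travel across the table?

2.6

The white torus moved from about (14.2, 3.4) to (14.5, 0.8), a distance of √(0.3² + 2.6²) ≈ 2.6.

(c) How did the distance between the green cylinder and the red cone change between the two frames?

+2.9

The distance was about 6.7 in the first image and 9.6 in the second, so they moved 2.9 units further apart.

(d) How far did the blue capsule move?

2.9

From (6.9, 5.4) to (4.4, 6.8), the blue capsule covered √(2.5² + 1.4²) ≈ 2.9 units.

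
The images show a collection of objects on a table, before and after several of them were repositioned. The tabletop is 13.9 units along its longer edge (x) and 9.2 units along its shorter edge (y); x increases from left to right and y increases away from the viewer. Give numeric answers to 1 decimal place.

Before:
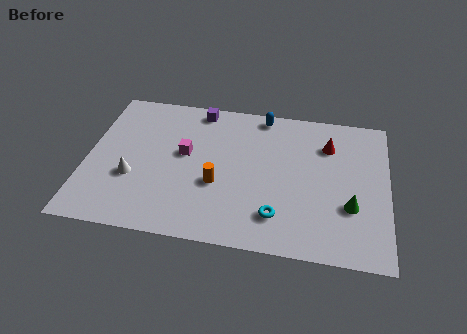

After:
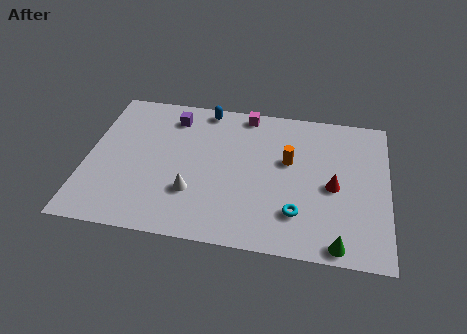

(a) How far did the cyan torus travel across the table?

0.9

The cyan torus was near (8.9, 2.0) before and (9.8, 2.3) after, so it travelled √(0.9² + 0.3²) ≈ 0.9 units.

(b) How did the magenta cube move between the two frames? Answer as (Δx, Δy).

(2.7, 3.1)

The magenta cube started near (4.5, 5.2) and ended near (7.2, 8.3).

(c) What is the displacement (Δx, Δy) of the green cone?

(-0.5, -2.3)

From the two frames, the green cone sits at roughly (12.2, 3.1) before and (11.7, 0.8) after.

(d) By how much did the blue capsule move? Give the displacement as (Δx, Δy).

(-2.7, 0.0)

The blue capsule started near (8.0, 8.3) and ended near (5.3, 8.3).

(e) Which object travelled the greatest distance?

the magenta cube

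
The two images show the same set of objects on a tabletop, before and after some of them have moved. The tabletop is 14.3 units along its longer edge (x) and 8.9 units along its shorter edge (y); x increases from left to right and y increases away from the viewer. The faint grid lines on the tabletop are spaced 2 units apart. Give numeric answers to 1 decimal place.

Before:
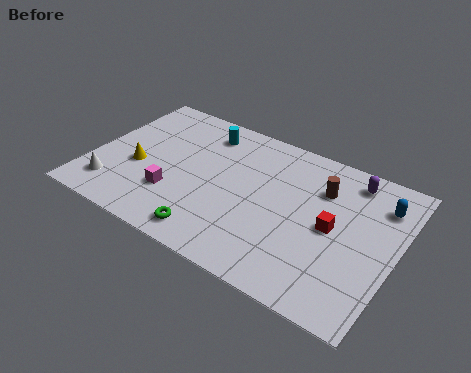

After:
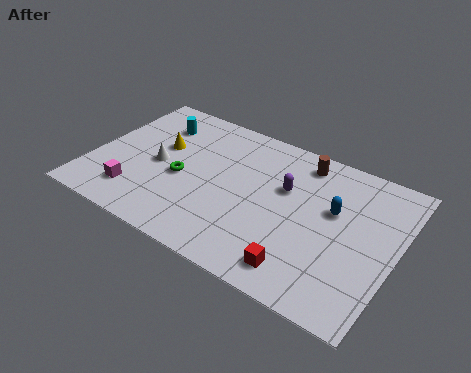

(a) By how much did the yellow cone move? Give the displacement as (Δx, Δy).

(0.8, 1.8)

The yellow cone started near (2.2, 3.6) and ended near (3.0, 5.4).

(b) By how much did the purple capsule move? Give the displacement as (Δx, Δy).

(-2.8, -2.0)

The purple capsule started near (11.8, 7.6) and ended near (9.0, 5.6).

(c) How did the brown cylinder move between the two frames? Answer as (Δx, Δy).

(-1.1, 1.2)

From the two frames, the brown cylinder sits at roughly (10.6, 6.4) before and (9.5, 7.6) after.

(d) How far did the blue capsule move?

2.4

The blue capsule moved from about (13.3, 6.8) to (11.3, 5.4), a distance of √(2.0² + 1.4²) ≈ 2.4.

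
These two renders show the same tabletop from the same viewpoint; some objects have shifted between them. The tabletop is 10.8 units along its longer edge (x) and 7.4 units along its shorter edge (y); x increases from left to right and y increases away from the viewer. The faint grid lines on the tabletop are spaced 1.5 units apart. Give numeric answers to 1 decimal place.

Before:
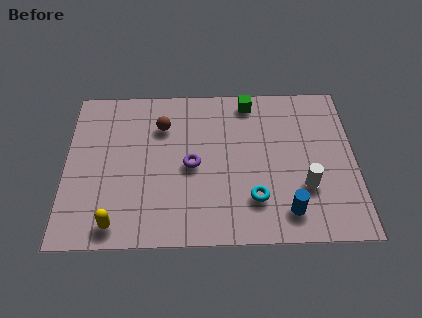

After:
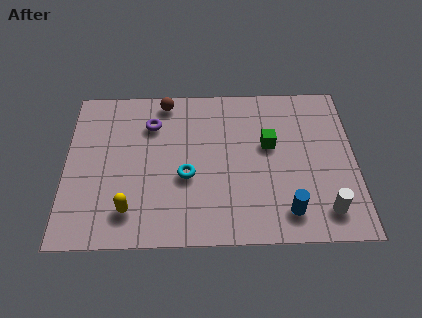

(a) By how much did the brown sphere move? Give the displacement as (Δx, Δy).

(0.1, 1.2)

From the two frames, the brown sphere sits at roughly (3.6, 5.4) before and (3.7, 6.6) after.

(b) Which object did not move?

the blue cylinder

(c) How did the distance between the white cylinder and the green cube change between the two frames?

-0.9

The distance was about 4.6 in the first image and 3.7 in the second, so they moved 0.9 units closer together.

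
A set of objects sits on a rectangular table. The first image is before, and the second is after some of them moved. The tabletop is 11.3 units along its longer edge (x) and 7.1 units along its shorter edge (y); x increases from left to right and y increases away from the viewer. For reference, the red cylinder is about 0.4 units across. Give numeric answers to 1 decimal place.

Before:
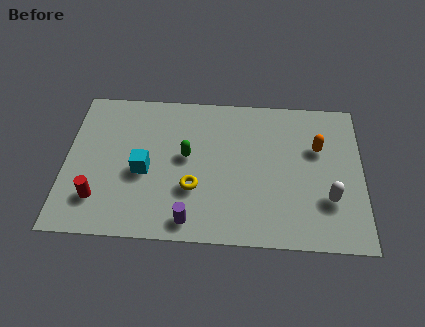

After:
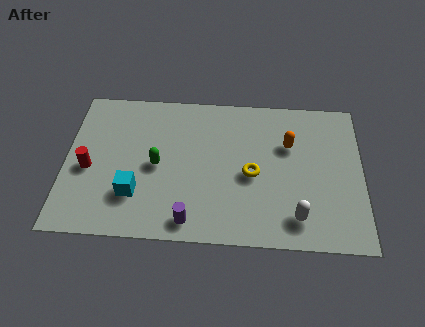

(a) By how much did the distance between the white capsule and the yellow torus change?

-2.6

The distance was about 5.1 in the first image and 2.5 in the second, so they moved 2.6 units closer together.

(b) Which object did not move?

the purple cylinder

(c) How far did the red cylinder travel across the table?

1.5

The red cylinder moved from about (1.3, 1.7) to (0.9, 3.1), a distance of √(0.4² + 1.4²) ≈ 1.5.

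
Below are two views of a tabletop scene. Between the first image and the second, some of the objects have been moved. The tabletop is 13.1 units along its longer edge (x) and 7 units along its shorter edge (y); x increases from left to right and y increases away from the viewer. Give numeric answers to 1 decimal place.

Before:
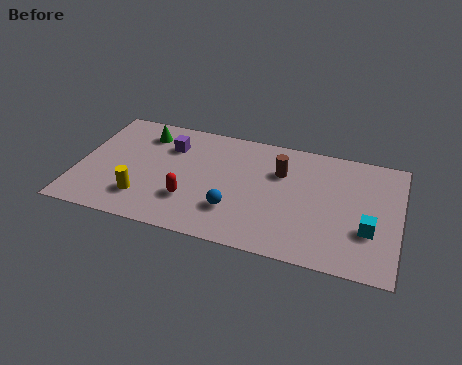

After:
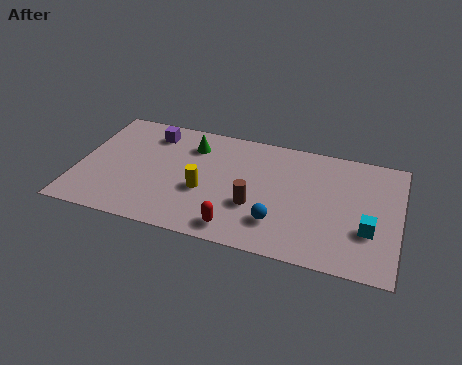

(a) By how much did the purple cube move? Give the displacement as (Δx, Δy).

(-0.8, 0.6)

From the two frames, the purple cube sits at roughly (3.6, 5.1) before and (2.8, 5.7) after.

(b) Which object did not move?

the cyan cube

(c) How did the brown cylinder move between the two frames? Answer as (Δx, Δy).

(-0.9, -2.3)

The brown cylinder was at about (8.2, 4.8) and moved to about (7.3, 2.5).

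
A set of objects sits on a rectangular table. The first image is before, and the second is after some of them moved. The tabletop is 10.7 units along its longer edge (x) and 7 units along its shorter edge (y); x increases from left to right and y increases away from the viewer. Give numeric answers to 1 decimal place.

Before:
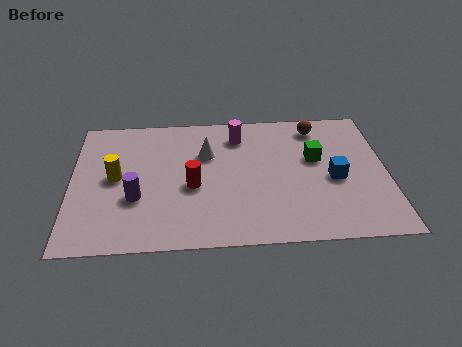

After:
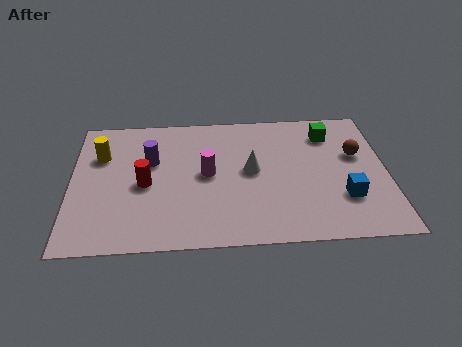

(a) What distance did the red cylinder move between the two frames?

1.6

The red cylinder was near (4.1, 3.0) before and (2.5, 3.2) after, so it travelled √(1.6² + 0.2²) ≈ 1.6 units.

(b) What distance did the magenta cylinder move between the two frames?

2.3

The magenta cylinder moved from about (5.7, 5.6) to (4.6, 3.6), a distance of √(1.1² + 2.0²) ≈ 2.3.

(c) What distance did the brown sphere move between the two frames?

2.1

The brown sphere moved from about (8.4, 5.9) to (9.7, 4.3), a distance of √(1.3² + 1.6²) ≈ 2.1.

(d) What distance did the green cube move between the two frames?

1.4

The green cube moved from about (8.3, 4.2) to (8.8, 5.5), a distance of √(0.5² + 1.3²) ≈ 1.4.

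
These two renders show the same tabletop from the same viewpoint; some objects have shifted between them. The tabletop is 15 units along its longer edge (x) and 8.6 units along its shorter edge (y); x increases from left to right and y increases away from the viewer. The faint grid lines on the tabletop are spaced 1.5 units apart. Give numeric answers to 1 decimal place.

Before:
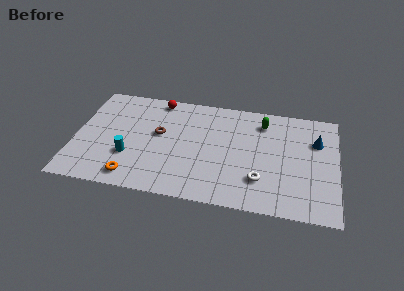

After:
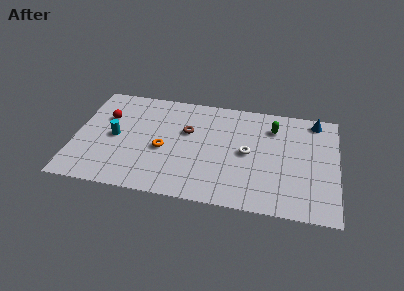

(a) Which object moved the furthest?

the red sphere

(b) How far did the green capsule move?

0.7

From (10.7, 6.9) to (11.3, 6.6), the green capsule covered √(0.6² + 0.3²) ≈ 0.7 units.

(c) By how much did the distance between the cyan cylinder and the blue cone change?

+0.9

They were about 11.0 units apart before and 11.9 after — 0.9 units further apart.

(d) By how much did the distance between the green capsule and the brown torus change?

-1.2

They were about 6.2 units apart before and 5.0 after — 1.2 units closer together.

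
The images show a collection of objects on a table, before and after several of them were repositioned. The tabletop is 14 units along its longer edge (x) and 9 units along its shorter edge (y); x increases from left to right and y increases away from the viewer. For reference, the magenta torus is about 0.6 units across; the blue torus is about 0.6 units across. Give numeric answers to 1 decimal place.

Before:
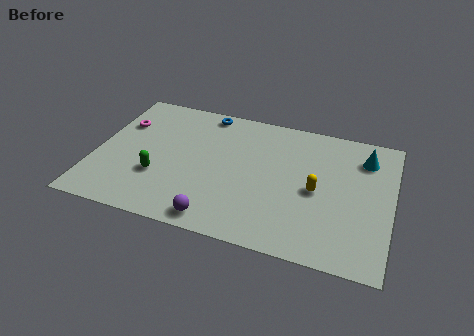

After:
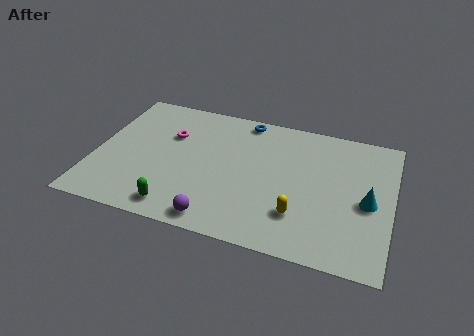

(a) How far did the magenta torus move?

2.4

The magenta torus moved from about (1.0, 6.2) to (3.4, 6.0), a distance of √(2.4² + 0.2²) ≈ 2.4.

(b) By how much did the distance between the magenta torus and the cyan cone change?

-1.9

They were about 11.6 units apart before and 9.7 after — 1.9 units closer together.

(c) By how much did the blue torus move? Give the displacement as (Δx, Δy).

(1.9, 0.0)

From the two frames, the blue torus sits at roughly (4.9, 8.1) before and (6.8, 8.1) after.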